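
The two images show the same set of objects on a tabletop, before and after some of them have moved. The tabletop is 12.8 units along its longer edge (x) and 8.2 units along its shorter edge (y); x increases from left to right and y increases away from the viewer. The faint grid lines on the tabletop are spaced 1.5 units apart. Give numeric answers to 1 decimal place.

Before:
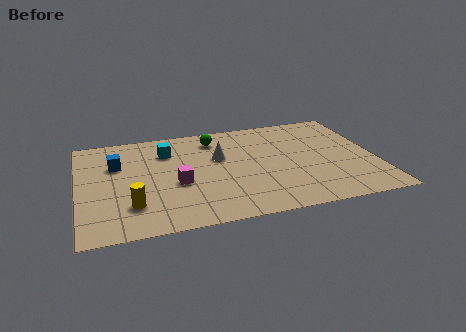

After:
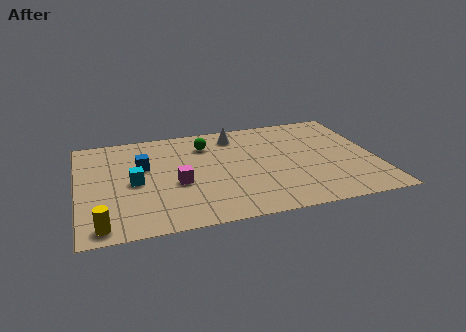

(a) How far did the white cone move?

1.9

The white cone moved from about (6.1, 5.1) to (6.9, 6.8), a distance of √(0.8² + 1.7²) ≈ 1.9.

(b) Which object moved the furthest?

the cyan cube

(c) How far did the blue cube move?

1.2

The blue cube was near (1.7, 5.5) before and (2.8, 5.1) after, so it travelled √(1.1² + 0.4²) ≈ 1.2 units.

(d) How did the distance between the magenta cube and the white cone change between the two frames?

+1.8

They were about 2.5 units apart before and 4.3 after — 1.8 units further apart.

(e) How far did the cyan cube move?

2.7

The cyan cube moved from about (3.9, 6.1) to (2.4, 3.9), a distance of √(1.5² + 2.2²) ≈ 2.7.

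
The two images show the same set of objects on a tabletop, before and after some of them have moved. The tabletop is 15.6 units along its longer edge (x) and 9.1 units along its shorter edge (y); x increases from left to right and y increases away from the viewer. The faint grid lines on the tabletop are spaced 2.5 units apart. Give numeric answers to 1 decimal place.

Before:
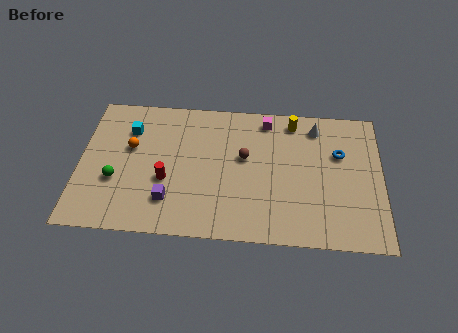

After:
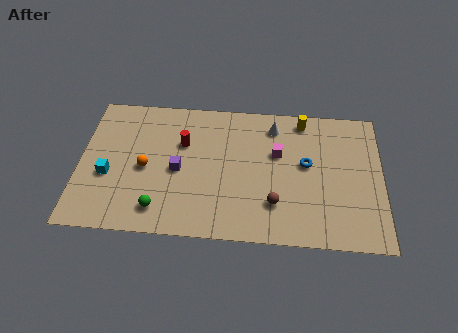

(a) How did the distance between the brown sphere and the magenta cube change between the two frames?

+0.5

They were about 2.8 units apart before and 3.3 after — 0.5 units further apart.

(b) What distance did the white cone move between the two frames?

2.2

From (12.2, 7.6) to (10.0, 7.5), the white cone covered √(2.2² + 0.1²) ≈ 2.2 units.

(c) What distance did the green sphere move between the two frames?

2.9

From (1.9, 3.3) to (4.2, 1.6), the green sphere covered √(2.3² + 1.7²) ≈ 2.9 units.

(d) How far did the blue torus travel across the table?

1.9

The blue torus was near (13.4, 5.9) before and (11.7, 5.1) after, so it travelled √(1.7² + 0.8²) ≈ 1.9 units.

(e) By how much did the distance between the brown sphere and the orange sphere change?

+1.0

The distance was about 5.9 in the first image and 6.9 in the second, so they moved 1.0 units further apart.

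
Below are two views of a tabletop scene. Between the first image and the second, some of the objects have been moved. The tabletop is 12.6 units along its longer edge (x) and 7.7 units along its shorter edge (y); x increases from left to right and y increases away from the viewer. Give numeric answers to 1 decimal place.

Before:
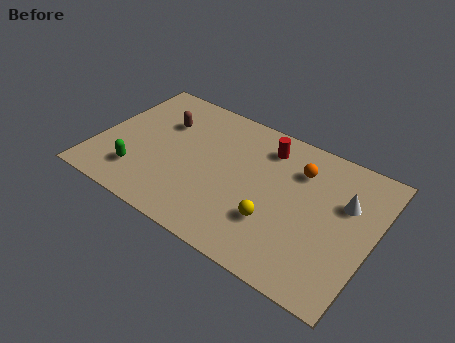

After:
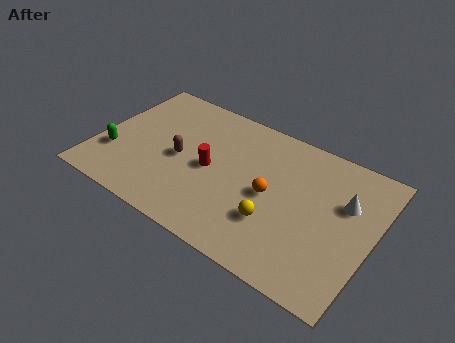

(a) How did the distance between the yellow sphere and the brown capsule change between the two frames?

-1.6

They were about 6.4 units apart before and 4.8 after — 1.6 units closer together.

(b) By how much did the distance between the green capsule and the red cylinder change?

-2.3

The distance was about 6.8 in the first image and 4.5 in the second, so they moved 2.3 units closer together.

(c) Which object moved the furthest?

the red cylinder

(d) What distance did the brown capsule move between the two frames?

2.0

The brown capsule moved from about (2.7, 5.3) to (3.8, 3.6), a distance of √(1.1² + 1.7²) ≈ 2.0.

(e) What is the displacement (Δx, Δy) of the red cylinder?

(-2.2, -2.5)

From the two frames, the red cylinder sits at roughly (7.4, 6.2) before and (5.2, 3.7) after.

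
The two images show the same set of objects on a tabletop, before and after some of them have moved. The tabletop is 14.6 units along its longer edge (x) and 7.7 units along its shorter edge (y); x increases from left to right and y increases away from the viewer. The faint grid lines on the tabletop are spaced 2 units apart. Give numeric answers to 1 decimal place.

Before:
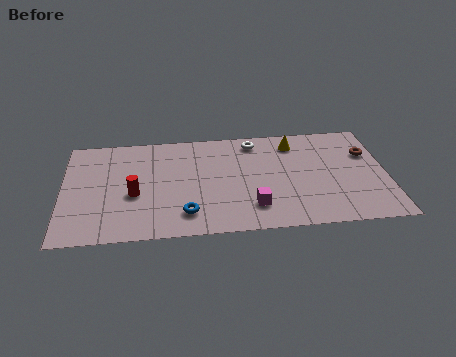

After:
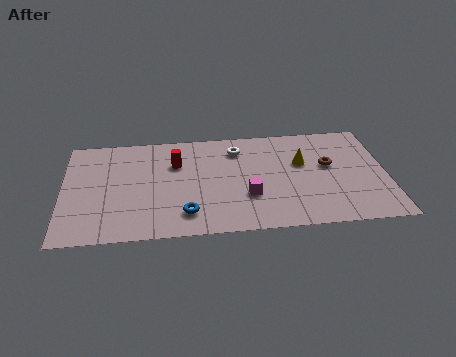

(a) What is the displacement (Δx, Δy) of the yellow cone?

(0.3, -1.5)

The yellow cone started near (10.5, 6.3) and ended near (10.8, 4.8).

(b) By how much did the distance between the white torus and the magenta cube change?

-1.3

The distance was about 4.8 in the first image and 3.5 in the second, so they moved 1.3 units closer together.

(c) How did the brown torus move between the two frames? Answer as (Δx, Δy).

(-1.8, -0.7)

The brown torus was at about (13.8, 5.2) and moved to about (12.0, 4.5).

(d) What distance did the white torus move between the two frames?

0.9

The white torus was near (8.7, 6.6) before and (7.9, 6.1) after, so it travelled √(0.8² + 0.5²) ≈ 0.9 units.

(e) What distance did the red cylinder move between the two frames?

2.8

The red cylinder was near (3.2, 3.2) before and (5.1, 5.3) after, so it travelled √(1.9² + 2.1²) ≈ 2.8 units.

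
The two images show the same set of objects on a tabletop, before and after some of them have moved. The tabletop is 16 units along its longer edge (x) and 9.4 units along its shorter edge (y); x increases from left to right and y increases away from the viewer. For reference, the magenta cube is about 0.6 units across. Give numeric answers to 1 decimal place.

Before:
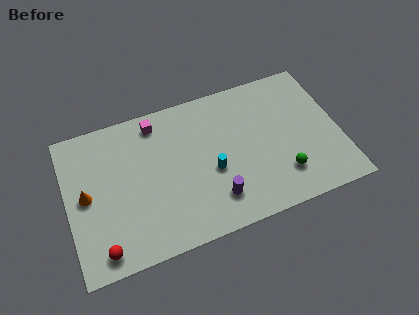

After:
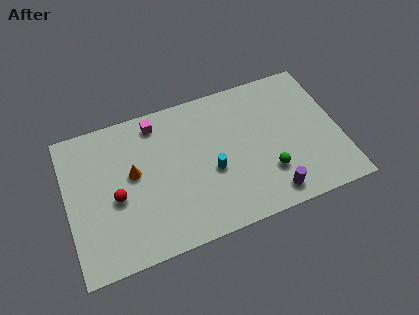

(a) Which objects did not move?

the magenta cube and the cyan cylinder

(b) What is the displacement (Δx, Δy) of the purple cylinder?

(3.2, -0.8)

From the two frames, the purple cylinder sits at roughly (8.4, 2.1) before and (11.6, 1.3) after.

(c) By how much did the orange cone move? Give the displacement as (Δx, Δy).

(2.8, 0.5)

The orange cone started near (1.1, 4.8) and ended near (3.9, 5.3).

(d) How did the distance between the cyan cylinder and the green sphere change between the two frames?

-0.9

They were about 4.3 units apart before and 3.4 after — 0.9 units closer together.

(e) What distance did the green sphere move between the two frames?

0.9

The green sphere was near (12.4, 2.3) before and (11.6, 2.7) after, so it travelled √(0.8² + 0.4²) ≈ 0.9 units.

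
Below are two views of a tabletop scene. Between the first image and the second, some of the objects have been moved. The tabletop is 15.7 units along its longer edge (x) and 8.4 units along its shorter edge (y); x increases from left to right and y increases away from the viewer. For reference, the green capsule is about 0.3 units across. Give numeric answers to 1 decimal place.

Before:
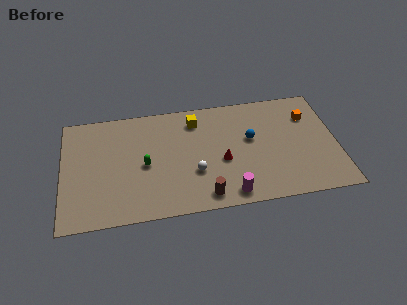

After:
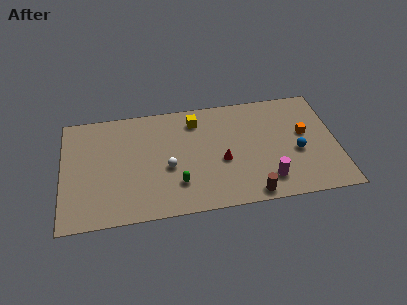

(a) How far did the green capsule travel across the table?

2.5

From (4.7, 3.9) to (6.5, 2.2), the green capsule covered √(1.8² + 1.7²) ≈ 2.5 units.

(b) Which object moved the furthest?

the blue sphere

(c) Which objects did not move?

the red cone and the yellow cube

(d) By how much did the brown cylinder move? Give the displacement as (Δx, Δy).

(2.6, -0.3)

The brown cylinder started near (8.0, 1.1) and ended near (10.6, 0.8).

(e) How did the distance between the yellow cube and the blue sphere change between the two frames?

+3.0

Before: roughly 3.6 units apart; after: 6.6. That's 3.0 units further apart.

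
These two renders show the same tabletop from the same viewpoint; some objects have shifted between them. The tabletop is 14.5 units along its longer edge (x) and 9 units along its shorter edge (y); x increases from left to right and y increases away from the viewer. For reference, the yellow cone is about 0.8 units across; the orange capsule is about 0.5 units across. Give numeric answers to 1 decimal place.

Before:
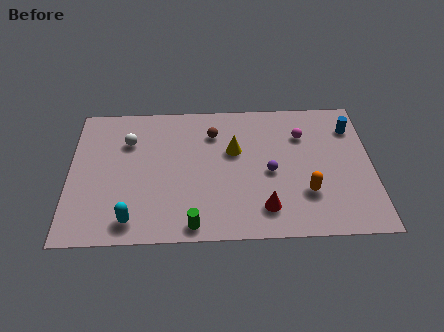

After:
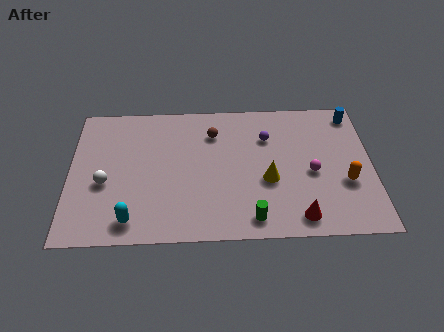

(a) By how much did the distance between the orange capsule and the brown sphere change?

+1.2

Before: roughly 6.0 units apart; after: 7.2. That's 1.2 units further apart.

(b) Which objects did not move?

the cyan capsule and the brown sphere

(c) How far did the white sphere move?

2.9

The white sphere moved from about (2.8, 6.4) to (1.7, 3.7), a distance of √(1.1² + 2.7²) ≈ 2.9.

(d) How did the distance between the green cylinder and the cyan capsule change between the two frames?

+2.8

The distance was about 2.9 in the first image and 5.7 in the second, so they moved 2.8 units further apart.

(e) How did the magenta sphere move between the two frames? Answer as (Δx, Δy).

(0.4, -2.5)

From the two frames, the magenta sphere sits at roughly (11.2, 6.5) before and (11.6, 4.0) after.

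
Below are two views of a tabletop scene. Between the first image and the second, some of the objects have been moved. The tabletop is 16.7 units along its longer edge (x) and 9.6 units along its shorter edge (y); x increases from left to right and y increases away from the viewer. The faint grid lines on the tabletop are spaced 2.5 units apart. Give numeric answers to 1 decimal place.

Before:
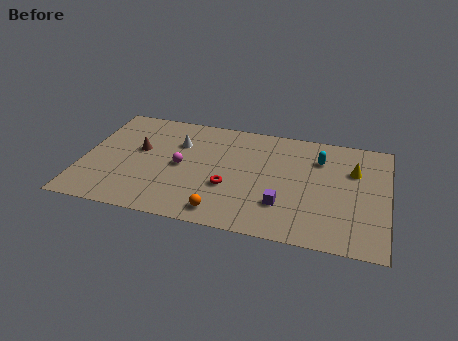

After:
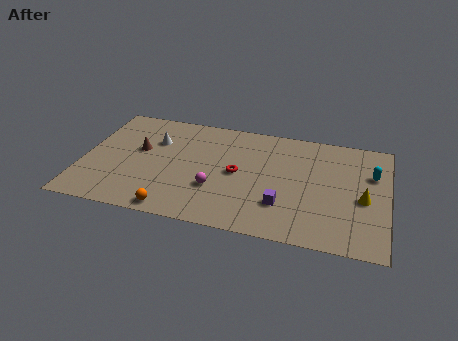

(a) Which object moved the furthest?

the cyan capsule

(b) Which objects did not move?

the brown cone and the purple cube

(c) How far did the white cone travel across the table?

1.3

From (5.1, 6.7) to (3.8, 6.6), the white cone covered √(1.3² + 0.1²) ≈ 1.3 units.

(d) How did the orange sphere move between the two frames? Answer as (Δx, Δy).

(-2.6, -0.4)

From the two frames, the orange sphere sits at roughly (7.9, 1.3) before and (5.3, 0.9) after.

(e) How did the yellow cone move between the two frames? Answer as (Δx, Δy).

(0.6, -2.3)

The yellow cone was at about (14.8, 6.5) and moved to about (15.4, 4.2).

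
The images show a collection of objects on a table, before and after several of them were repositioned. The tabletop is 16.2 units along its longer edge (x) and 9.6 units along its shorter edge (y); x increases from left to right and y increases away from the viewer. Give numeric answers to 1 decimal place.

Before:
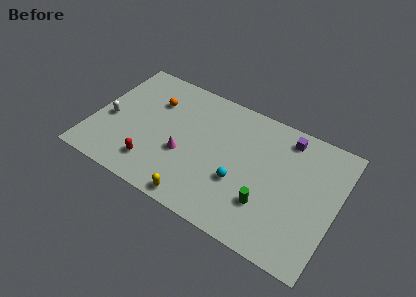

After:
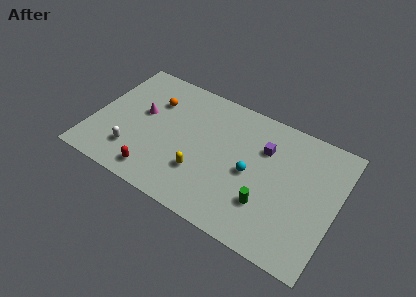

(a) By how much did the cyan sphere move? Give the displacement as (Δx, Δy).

(0.6, 1.0)

The cyan sphere started near (10.0, 3.5) and ended near (10.6, 4.5).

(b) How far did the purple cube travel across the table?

2.0

The purple cube moved from about (12.5, 8.2) to (11.2, 6.7), a distance of √(1.3² + 1.5²) ≈ 2.0.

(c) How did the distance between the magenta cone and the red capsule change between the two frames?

+1.9

Before: roughly 2.5 units apart; after: 4.4. That's 1.9 units further apart.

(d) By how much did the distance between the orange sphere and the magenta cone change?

-2.6

The distance was about 4.0 in the first image and 1.4 in the second, so they moved 2.6 units closer together.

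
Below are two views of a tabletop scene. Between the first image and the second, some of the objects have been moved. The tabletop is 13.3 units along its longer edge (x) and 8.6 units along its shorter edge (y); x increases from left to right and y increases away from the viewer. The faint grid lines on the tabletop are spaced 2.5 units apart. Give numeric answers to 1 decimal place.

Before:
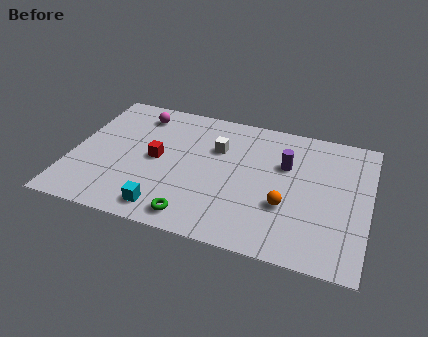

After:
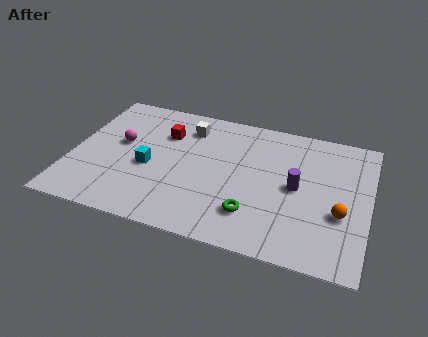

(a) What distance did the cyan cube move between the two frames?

2.7

The cyan cube moved from about (4.5, 1.2) to (3.5, 3.7), a distance of √(1.0² + 2.5²) ≈ 2.7.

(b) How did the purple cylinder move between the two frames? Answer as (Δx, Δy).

(0.6, -1.3)

The purple cylinder was at about (9.5, 5.6) and moved to about (10.1, 4.3).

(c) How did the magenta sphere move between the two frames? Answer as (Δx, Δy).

(-0.6, -2.2)

The magenta sphere started near (2.7, 7.1) and ended near (2.1, 4.9).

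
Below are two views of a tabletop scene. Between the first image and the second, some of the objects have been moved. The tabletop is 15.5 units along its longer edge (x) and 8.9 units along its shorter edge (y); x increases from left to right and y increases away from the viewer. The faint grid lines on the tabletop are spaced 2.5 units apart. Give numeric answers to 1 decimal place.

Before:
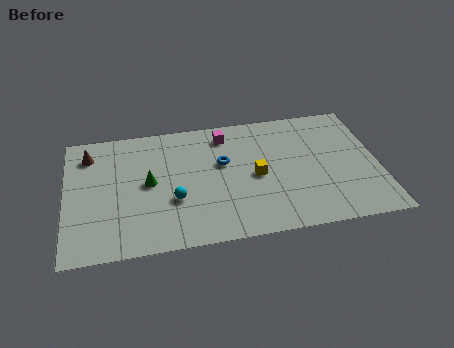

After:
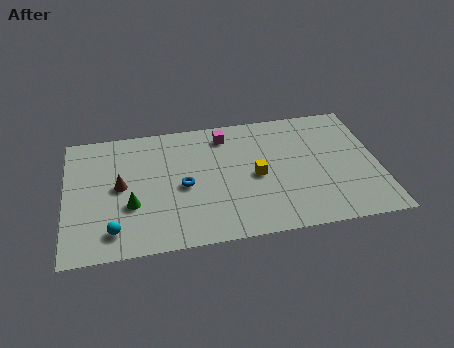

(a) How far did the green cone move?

1.7

The green cone was near (4.1, 4.6) before and (3.2, 3.2) after, so it travelled √(0.9² + 1.4²) ≈ 1.7 units.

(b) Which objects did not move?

the magenta cube and the yellow cube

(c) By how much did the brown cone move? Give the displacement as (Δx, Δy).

(1.5, -2.5)

From the two frames, the brown cone sits at roughly (1.2, 7.1) before and (2.7, 4.6) after.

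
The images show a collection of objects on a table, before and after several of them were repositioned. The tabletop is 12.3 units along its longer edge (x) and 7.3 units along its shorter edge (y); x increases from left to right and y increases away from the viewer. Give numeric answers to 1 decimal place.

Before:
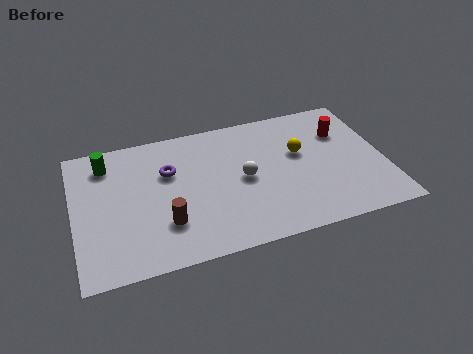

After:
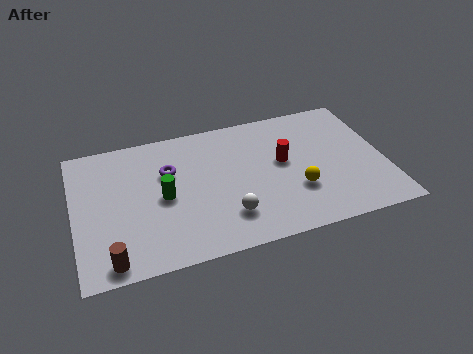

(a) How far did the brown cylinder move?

2.6

The brown cylinder was near (3.5, 2.1) before and (1.3, 0.8) after, so it travelled √(2.2² + 1.3²) ≈ 2.6 units.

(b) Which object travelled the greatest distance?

the green cylinder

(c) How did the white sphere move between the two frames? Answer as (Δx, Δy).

(-0.8, -1.8)

The white sphere was at about (6.7, 3.6) and moved to about (5.9, 1.8).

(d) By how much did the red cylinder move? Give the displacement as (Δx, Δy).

(-2.5, -1.0)

From the two frames, the red cylinder sits at roughly (10.8, 5.1) before and (8.3, 4.1) after.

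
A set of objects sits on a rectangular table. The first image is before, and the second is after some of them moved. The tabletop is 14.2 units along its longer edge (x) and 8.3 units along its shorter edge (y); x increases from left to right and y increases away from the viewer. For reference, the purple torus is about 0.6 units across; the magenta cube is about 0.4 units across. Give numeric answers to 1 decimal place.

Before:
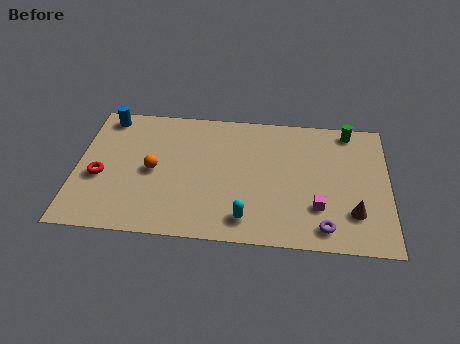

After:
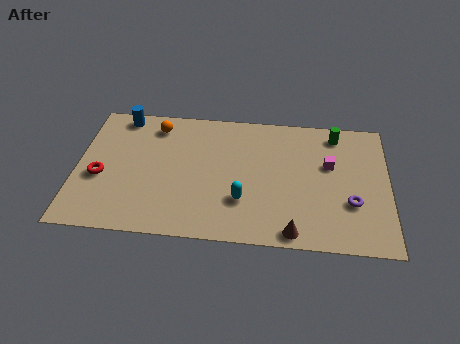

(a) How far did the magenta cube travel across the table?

2.7

From (11.0, 2.4) to (11.5, 5.1), the magenta cube covered √(0.5² + 2.7²) ≈ 2.7 units.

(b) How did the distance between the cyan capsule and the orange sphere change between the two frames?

+1.0

The distance was about 5.0 in the first image and 6.0 in the second, so they moved 1.0 units further apart.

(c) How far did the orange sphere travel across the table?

2.9

The orange sphere was near (3.5, 4.0) before and (3.5, 6.9) after, so it travelled √(0.0² + 2.9²) ≈ 2.9 units.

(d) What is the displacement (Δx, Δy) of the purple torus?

(1.2, 1.6)

From the two frames, the purple torus sits at roughly (11.3, 1.2) before and (12.5, 2.8) after.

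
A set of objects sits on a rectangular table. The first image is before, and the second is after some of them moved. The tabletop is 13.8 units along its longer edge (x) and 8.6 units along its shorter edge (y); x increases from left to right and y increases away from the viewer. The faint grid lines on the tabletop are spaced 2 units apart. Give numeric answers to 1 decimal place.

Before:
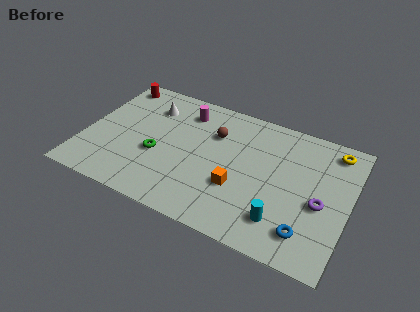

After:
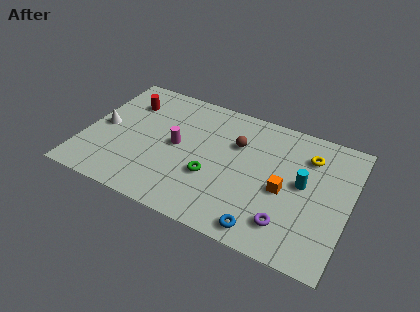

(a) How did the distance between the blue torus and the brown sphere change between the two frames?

-1.6

The distance was about 6.8 in the first image and 5.2 in the second, so they moved 1.6 units closer together.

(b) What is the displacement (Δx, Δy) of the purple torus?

(-1.5, -1.9)

From the two frames, the purple torus sits at roughly (12.4, 3.7) before and (10.9, 1.8) after.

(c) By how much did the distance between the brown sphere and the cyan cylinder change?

-1.9

Before: roughly 5.7 units apart; after: 3.8. That's 1.9 units closer together.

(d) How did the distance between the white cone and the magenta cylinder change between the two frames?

+2.1

They were about 1.8 units apart before and 3.9 after — 2.1 units further apart.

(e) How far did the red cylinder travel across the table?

1.4

The red cylinder moved from about (1.0, 7.5) to (1.9, 6.4), a distance of √(0.9² + 1.1²) ≈ 1.4.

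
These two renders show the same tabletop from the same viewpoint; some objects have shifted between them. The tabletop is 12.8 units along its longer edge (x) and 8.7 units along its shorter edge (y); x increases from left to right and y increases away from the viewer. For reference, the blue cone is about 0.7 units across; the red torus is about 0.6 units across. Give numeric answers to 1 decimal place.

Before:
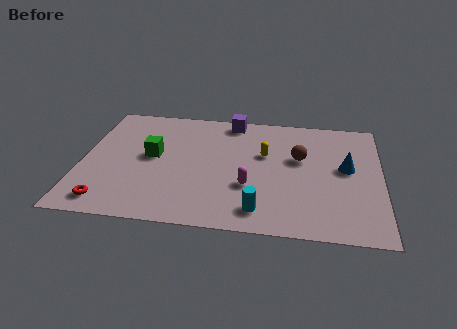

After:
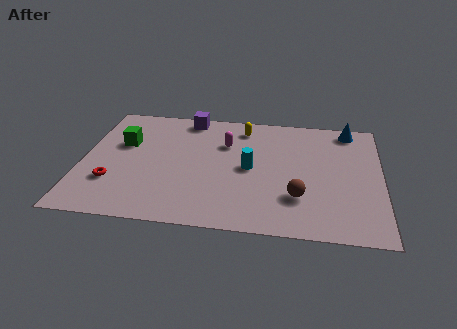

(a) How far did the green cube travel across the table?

1.5

The green cube was near (3.0, 4.7) before and (1.7, 5.5) after, so it travelled √(1.3² + 0.8²) ≈ 1.5 units.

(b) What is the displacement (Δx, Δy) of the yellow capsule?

(-1.0, 1.9)

From the two frames, the yellow capsule sits at roughly (7.8, 5.4) before and (6.8, 7.3) after.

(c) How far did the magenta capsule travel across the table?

3.2

The magenta capsule was near (7.2, 3.0) before and (6.1, 6.0) after, so it travelled √(1.1² + 3.0²) ≈ 3.2 units.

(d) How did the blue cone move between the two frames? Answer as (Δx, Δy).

(0.1, 2.9)

From the two frames, the blue cone sits at roughly (11.3, 4.8) before and (11.4, 7.7) after.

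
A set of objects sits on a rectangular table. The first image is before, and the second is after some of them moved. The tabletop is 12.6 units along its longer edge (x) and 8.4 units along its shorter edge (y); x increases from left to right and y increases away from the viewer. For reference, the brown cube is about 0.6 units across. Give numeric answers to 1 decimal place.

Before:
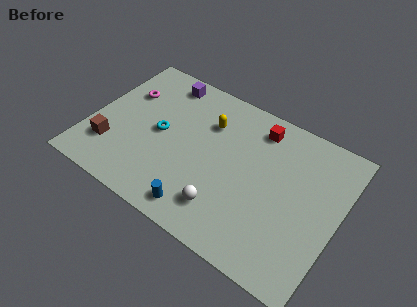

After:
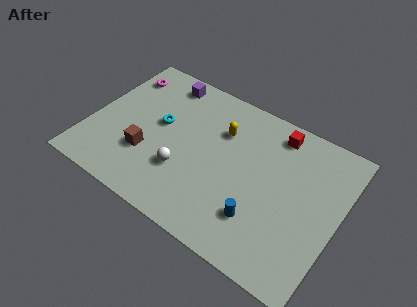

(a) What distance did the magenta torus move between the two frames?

1.1

The magenta torus was near (1.4, 5.7) before and (1.0, 6.7) after, so it travelled √(0.4² + 1.0²) ≈ 1.1 units.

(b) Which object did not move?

the purple cube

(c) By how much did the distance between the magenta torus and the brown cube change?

+1.0

They were about 3.5 units apart before and 4.5 after — 1.0 units further apart.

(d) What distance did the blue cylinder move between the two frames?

3.0

The blue cylinder was near (6.2, 1.1) before and (9.0, 2.2) after, so it travelled √(2.8² + 1.1²) ≈ 3.0 units.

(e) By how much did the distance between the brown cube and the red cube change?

-0.9

The distance was about 8.3 in the first image and 7.4 in the second, so they moved 0.9 units closer together.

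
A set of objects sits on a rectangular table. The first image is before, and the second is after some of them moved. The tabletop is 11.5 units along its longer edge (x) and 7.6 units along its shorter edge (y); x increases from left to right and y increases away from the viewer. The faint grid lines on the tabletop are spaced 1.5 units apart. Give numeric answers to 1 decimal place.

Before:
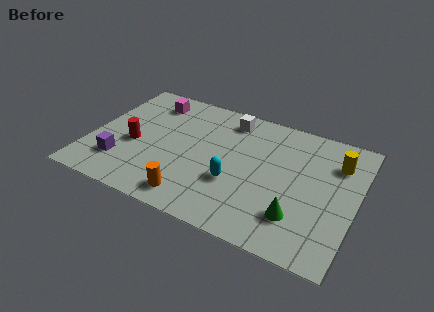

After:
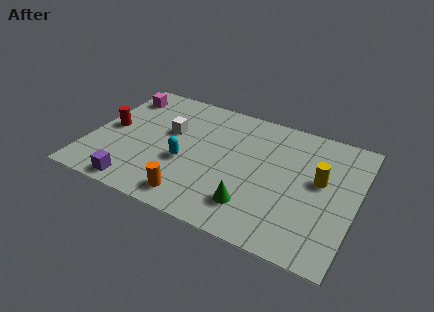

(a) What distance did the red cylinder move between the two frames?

1.3

The red cylinder was near (1.9, 3.2) before and (0.8, 3.8) after, so it travelled √(1.1² + 0.6²) ≈ 1.3 units.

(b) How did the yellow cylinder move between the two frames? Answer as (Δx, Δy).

(-0.6, -1.3)

From the two frames, the yellow cylinder sits at roughly (10.5, 5.6) before and (9.9, 4.3) after.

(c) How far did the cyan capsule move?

2.2

From (6.4, 2.7) to (4.2, 3.0), the cyan capsule covered √(2.2² + 0.3²) ≈ 2.2 units.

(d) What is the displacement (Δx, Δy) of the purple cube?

(0.9, -1.1)

The purple cube was at about (1.5, 1.9) and moved to about (2.4, 0.8).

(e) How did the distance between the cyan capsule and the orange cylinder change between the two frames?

-0.3

Before: roughly 2.3 units apart; after: 2.0. That's 0.3 units closer together.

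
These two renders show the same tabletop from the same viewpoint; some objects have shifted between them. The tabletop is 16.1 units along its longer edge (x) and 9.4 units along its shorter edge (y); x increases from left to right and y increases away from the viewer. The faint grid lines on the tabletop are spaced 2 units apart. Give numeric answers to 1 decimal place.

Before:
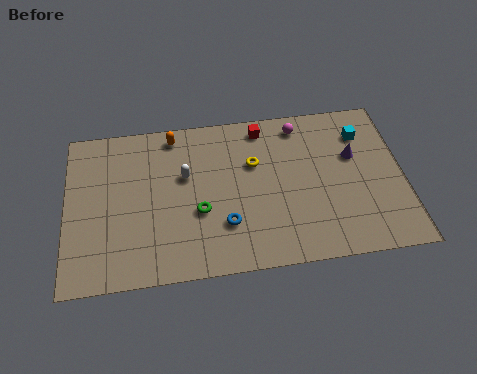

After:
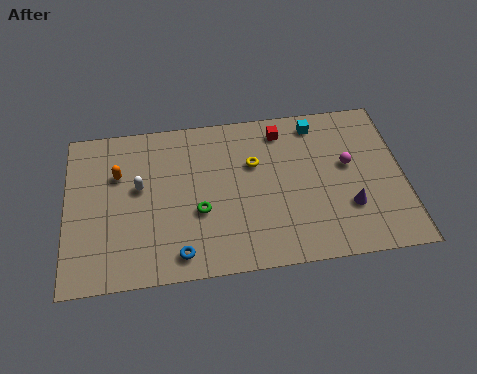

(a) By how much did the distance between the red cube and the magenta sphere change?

+2.2

They were about 1.8 units apart before and 4.0 after — 2.2 units further apart.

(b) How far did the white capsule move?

2.2

From (5.7, 5.8) to (3.5, 5.4), the white capsule covered √(2.2² + 0.4²) ≈ 2.2 units.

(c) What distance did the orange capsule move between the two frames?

3.4

The orange capsule was near (5.2, 8.3) before and (2.5, 6.3) after, so it travelled √(2.7² + 2.0²) ≈ 3.4 units.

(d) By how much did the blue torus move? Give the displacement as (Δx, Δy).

(-2.2, -1.4)

The blue torus started near (7.5, 2.7) and ended near (5.3, 1.3).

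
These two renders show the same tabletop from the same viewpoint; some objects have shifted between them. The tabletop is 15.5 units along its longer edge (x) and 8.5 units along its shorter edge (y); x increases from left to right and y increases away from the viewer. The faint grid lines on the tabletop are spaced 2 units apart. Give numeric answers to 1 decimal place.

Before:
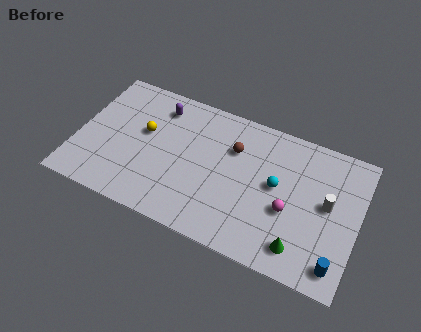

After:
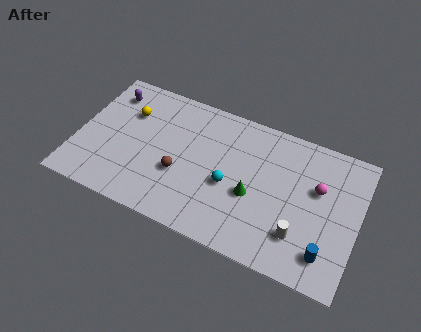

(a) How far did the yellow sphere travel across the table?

1.3

The yellow sphere moved from about (3.6, 5.0) to (2.6, 5.9), a distance of √(1.0² + 0.9²) ≈ 1.3.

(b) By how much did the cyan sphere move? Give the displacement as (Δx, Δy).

(-2.5, -1.0)

The cyan sphere was at about (11.0, 4.6) and moved to about (8.5, 3.6).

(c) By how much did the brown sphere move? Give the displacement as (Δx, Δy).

(-2.7, -2.7)

From the two frames, the brown sphere sits at roughly (8.5, 5.9) before and (5.8, 3.2) after.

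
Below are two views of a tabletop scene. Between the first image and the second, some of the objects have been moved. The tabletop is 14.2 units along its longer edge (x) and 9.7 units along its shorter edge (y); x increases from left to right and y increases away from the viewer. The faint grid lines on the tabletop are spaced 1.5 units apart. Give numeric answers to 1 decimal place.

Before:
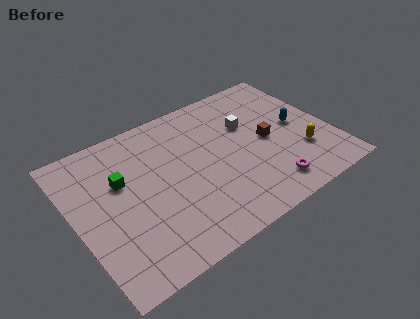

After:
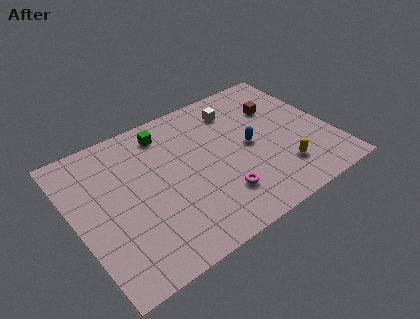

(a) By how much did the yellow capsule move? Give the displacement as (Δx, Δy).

(-1.3, -0.6)

The yellow capsule started near (12.3, 2.9) and ended near (11.0, 2.3).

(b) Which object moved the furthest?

the green cube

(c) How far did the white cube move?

1.5

From (9.9, 6.3) to (9.5, 7.7), the white cube covered √(0.4² + 1.4²) ≈ 1.5 units.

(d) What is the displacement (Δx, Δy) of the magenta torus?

(-2.6, 0.8)

The magenta torus started near (10.1, 1.6) and ended near (7.5, 2.4).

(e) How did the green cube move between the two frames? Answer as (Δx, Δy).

(2.8, 2.0)

The green cube started near (2.7, 6.1) and ended near (5.5, 8.1).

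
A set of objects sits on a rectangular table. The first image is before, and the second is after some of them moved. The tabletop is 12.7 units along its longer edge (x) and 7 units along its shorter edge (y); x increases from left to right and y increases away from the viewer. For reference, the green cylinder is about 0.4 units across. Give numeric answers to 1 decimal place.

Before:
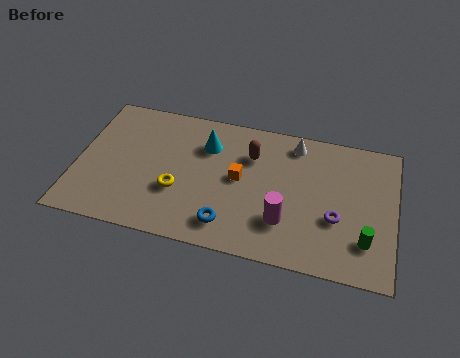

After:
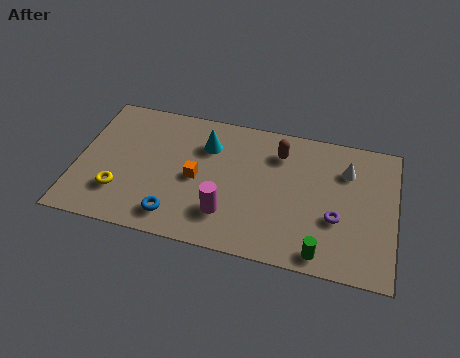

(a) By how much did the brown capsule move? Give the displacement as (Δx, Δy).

(1.1, 0.4)

The brown capsule started near (6.9, 5.0) and ended near (8.0, 5.4).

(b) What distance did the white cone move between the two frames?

2.3

From (8.6, 6.0) to (10.7, 5.1), the white cone covered √(2.1² + 0.9²) ≈ 2.3 units.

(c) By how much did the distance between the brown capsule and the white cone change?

+0.7

The distance was about 2.0 in the first image and 2.7 in the second, so they moved 0.7 units further apart.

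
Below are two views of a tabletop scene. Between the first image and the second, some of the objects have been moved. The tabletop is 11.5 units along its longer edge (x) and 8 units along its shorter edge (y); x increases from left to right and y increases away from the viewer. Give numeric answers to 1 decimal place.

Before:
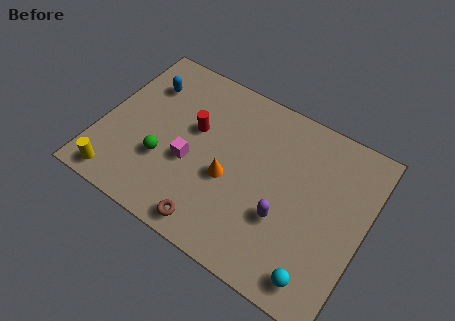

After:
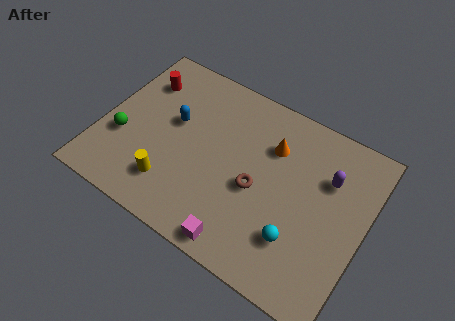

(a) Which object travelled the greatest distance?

the magenta cube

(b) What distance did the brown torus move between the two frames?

3.0

The brown torus moved from about (5.4, 0.9) to (6.9, 3.5), a distance of √(1.5² + 2.6²) ≈ 3.0.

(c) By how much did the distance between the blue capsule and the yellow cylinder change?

-2.1

Before: roughly 5.0 units apart; after: 2.9. That's 2.1 units closer together.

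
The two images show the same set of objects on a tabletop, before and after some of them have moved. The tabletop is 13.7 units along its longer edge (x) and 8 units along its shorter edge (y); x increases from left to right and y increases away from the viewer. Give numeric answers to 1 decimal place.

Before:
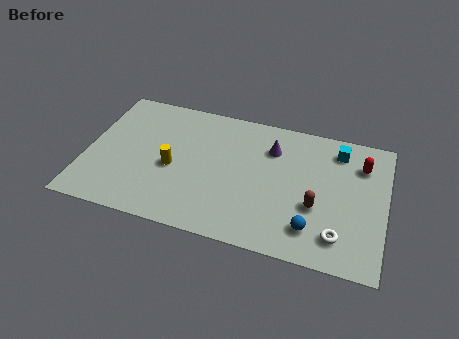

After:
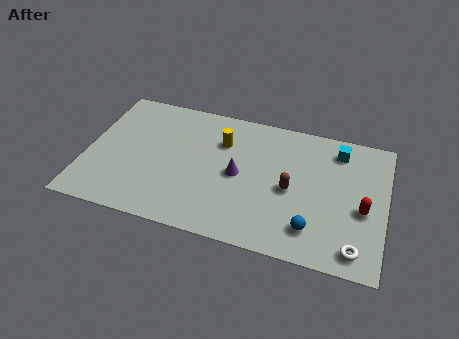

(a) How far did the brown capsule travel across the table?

1.4

The brown capsule moved from about (10.6, 3.0) to (9.4, 3.7), a distance of √(1.2² + 0.7²) ≈ 1.4.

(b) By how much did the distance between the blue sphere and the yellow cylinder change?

-0.8

Before: roughly 6.7 units apart; after: 5.9. That's 0.8 units closer together.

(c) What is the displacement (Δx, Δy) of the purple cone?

(-1.4, -2.0)

The purple cone started near (8.4, 5.9) and ended near (7.0, 3.9).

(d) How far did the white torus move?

0.9

From (11.7, 1.6) to (12.5, 1.1), the white torus covered √(0.8² + 0.5²) ≈ 0.9 units.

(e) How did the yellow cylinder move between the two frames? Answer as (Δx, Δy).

(2.1, 2.2)

The yellow cylinder was at about (4.0, 3.5) and moved to about (6.1, 5.7).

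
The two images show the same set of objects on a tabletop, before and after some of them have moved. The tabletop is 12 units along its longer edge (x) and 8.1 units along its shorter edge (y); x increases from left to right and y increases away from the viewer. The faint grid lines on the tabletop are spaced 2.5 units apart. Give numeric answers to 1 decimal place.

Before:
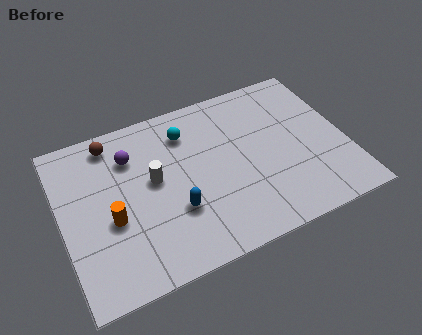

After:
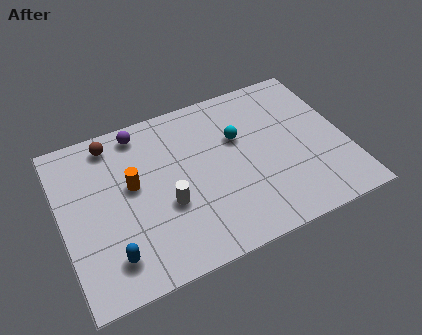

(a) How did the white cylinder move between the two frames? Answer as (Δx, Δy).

(0.4, -1.4)

The white cylinder was at about (3.9, 4.5) and moved to about (4.3, 3.1).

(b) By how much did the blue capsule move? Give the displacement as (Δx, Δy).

(-2.8, -1.1)

From the two frames, the blue capsule sits at roughly (4.6, 2.7) before and (1.8, 1.6) after.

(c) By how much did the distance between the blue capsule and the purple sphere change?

+2.2

The distance was about 3.6 in the first image and 5.8 in the second, so they moved 2.2 units further apart.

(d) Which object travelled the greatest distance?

the blue capsule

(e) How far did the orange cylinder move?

1.6

From (2.0, 3.3) to (3.0, 4.6), the orange cylinder covered √(1.0² + 1.3²) ≈ 1.6 units.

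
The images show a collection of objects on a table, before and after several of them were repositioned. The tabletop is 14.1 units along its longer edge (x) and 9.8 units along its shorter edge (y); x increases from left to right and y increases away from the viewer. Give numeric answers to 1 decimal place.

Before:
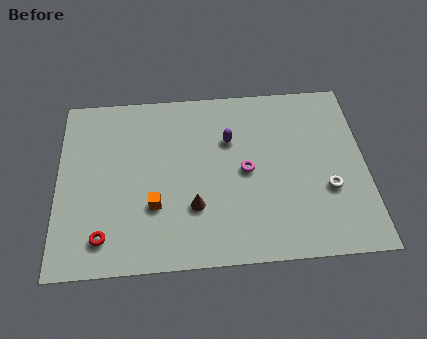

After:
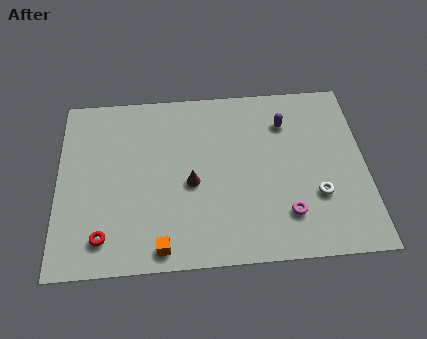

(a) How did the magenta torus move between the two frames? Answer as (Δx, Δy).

(1.8, -2.5)

The magenta torus was at about (8.6, 4.8) and moved to about (10.4, 2.3).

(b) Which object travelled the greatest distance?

the magenta torus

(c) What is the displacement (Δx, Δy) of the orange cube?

(0.3, -2.2)

The orange cube was at about (4.4, 3.2) and moved to about (4.7, 1.0).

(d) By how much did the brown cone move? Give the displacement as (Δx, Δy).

(-0.1, 1.3)

From the two frames, the brown cone sits at roughly (6.2, 3.0) before and (6.1, 4.3) after.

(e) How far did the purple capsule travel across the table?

2.7

The purple capsule moved from about (7.9, 6.6) to (10.5, 7.4), a distance of √(2.6² + 0.8²) ≈ 2.7.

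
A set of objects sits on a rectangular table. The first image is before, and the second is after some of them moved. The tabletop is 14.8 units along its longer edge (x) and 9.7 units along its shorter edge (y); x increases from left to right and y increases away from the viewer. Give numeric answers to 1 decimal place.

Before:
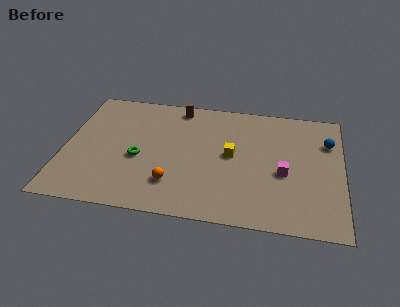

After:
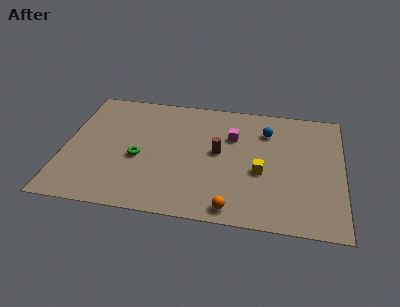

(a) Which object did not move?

the green torus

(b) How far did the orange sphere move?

3.5

The orange sphere was near (5.9, 2.4) before and (9.1, 1.0) after, so it travelled √(3.2² + 1.4²) ≈ 3.5 units.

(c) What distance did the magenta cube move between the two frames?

3.8

From (11.7, 4.1) to (8.9, 6.6), the magenta cube covered √(2.8² + 2.5²) ≈ 3.8 units.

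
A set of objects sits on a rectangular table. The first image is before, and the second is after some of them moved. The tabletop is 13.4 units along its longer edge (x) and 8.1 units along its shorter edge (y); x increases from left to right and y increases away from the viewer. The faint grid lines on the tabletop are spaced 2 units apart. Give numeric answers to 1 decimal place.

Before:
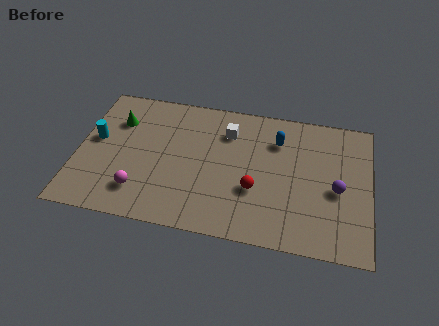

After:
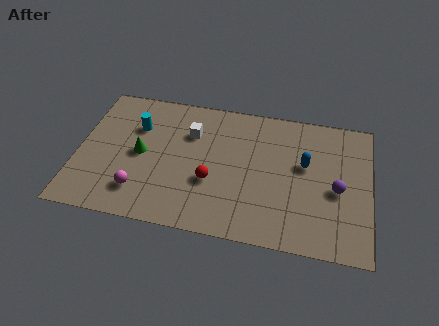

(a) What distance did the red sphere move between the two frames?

2.0

The red sphere was near (8.2, 2.9) before and (6.2, 3.0) after, so it travelled √(2.0² + 0.1²) ≈ 2.0 units.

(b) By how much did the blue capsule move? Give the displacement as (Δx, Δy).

(1.3, -1.2)

The blue capsule started near (9.1, 6.0) and ended near (10.4, 4.8).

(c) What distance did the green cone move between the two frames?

2.2

The green cone was near (1.7, 5.8) before and (2.9, 4.0) after, so it travelled √(1.2² + 1.8²) ≈ 2.2 units.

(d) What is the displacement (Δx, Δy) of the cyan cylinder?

(1.8, 1.1)

From the two frames, the cyan cylinder sits at roughly (0.8, 4.5) before and (2.6, 5.6) after.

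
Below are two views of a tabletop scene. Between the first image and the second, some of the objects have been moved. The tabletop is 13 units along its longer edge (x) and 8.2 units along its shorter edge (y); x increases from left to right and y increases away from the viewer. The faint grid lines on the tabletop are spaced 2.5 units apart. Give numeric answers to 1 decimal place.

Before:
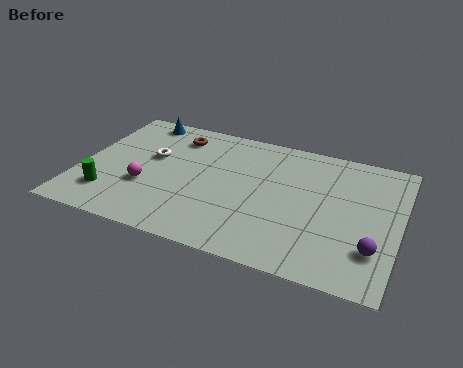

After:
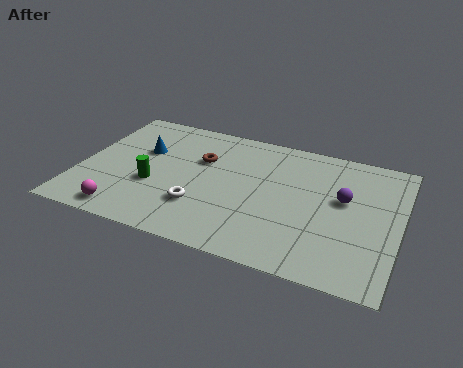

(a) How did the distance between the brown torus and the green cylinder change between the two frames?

-2.3

Before: roughly 5.2 units apart; after: 2.9. That's 2.3 units closer together.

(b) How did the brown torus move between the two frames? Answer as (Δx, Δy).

(1.2, -1.2)

The brown torus was at about (3.6, 6.6) and moved to about (4.8, 5.4).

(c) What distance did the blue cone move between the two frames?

2.1

The blue cone was near (2.0, 7.3) before and (2.4, 5.2) after, so it travelled √(0.4² + 2.1²) ≈ 2.1 units.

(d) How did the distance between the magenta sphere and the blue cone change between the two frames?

-0.3

They were about 4.5 units apart before and 4.2 after — 0.3 units closer together.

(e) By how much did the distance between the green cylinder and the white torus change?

-1.2

The distance was about 3.3 in the first image and 2.1 in the second, so they moved 1.2 units closer together.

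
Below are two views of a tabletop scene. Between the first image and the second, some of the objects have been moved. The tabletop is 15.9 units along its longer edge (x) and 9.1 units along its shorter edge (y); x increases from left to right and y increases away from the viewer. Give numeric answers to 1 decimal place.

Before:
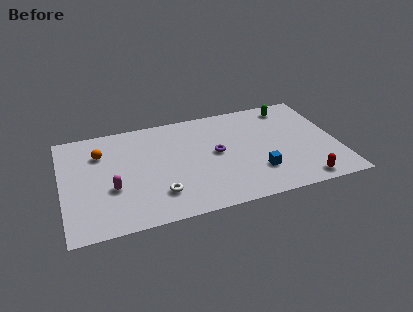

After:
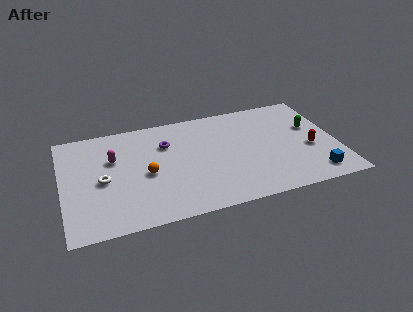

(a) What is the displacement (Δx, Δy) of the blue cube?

(3.2, -1.1)

From the two frames, the blue cube sits at roughly (11.1, 2.5) before and (14.3, 1.4) after.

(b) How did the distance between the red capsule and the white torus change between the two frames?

+3.7

The distance was about 8.3 in the first image and 12.0 in the second, so they moved 3.7 units further apart.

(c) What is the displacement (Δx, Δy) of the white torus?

(-3.1, 2.0)

The white torus was at about (5.4, 2.2) and moved to about (2.3, 4.2).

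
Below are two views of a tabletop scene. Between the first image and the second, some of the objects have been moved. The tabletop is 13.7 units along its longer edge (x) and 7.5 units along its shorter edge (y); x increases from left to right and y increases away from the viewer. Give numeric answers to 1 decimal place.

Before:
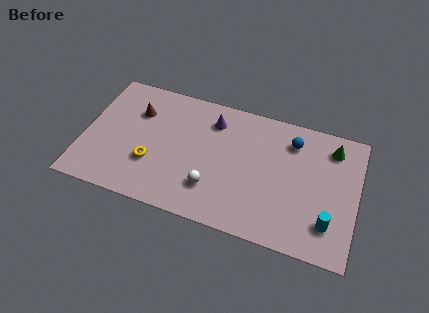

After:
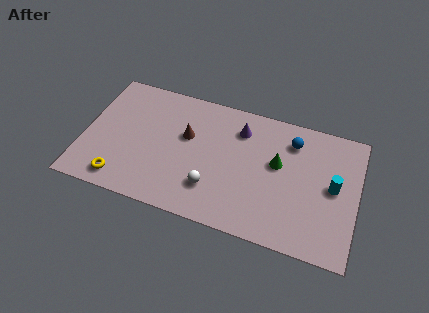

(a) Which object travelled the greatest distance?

the green cone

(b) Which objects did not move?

the blue sphere and the white sphere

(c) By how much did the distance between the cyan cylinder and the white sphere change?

+0.4

Before: roughly 5.8 units apart; after: 6.2. That's 0.4 units further apart.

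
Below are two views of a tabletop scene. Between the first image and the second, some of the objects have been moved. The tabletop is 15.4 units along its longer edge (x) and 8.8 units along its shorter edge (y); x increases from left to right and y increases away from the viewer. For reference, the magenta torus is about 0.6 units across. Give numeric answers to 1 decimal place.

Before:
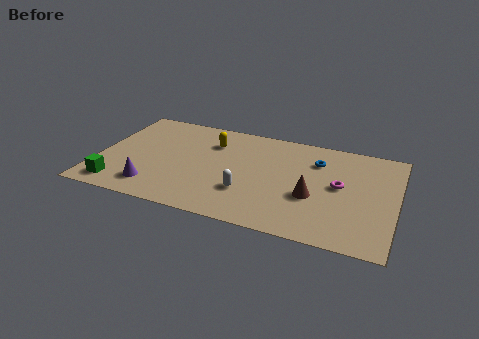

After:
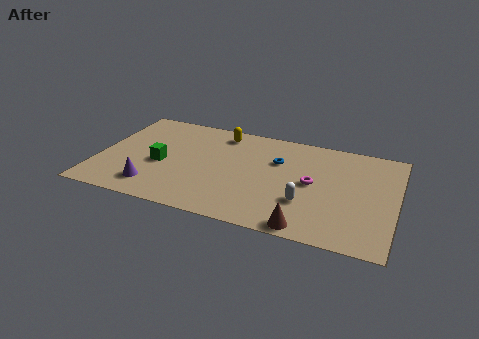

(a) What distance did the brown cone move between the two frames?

2.6

The brown cone was near (11.2, 3.4) before and (11.1, 0.8) after, so it travelled √(0.1² + 2.6²) ≈ 2.6 units.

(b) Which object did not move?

the purple cone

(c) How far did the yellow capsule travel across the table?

1.1

From (5.7, 6.5) to (6.1, 7.5), the yellow capsule covered √(0.4² + 1.0²) ≈ 1.1 units.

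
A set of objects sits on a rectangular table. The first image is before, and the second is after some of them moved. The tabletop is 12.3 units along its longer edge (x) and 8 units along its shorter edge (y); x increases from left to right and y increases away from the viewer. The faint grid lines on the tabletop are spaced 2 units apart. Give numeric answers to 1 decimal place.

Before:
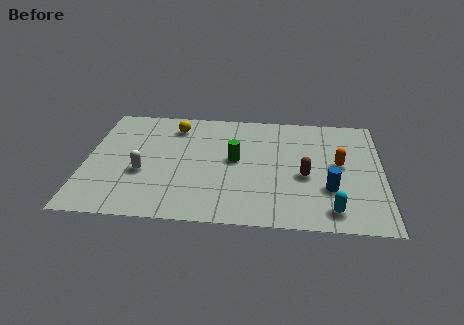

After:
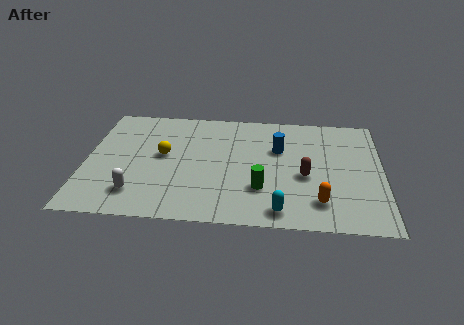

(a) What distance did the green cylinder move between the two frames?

2.2

The green cylinder was near (6.2, 4.3) before and (7.3, 2.4) after, so it travelled √(1.1² + 1.9²) ≈ 2.2 units.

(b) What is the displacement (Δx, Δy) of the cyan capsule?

(-2.1, -0.2)

From the two frames, the cyan capsule sits at roughly (10.2, 1.2) before and (8.1, 1.0) after.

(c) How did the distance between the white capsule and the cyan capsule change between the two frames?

-2.1

They were about 8.0 units apart before and 5.9 after — 2.1 units closer together.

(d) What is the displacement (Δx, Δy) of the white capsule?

(-0.2, -1.4)

From the two frames, the white capsule sits at roughly (2.4, 3.1) before and (2.2, 1.7) after.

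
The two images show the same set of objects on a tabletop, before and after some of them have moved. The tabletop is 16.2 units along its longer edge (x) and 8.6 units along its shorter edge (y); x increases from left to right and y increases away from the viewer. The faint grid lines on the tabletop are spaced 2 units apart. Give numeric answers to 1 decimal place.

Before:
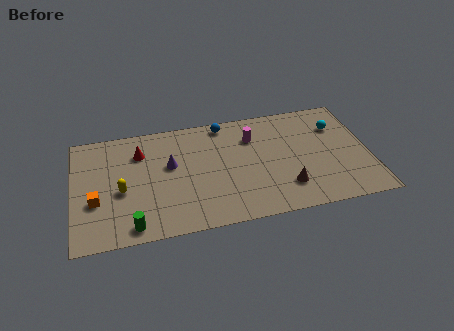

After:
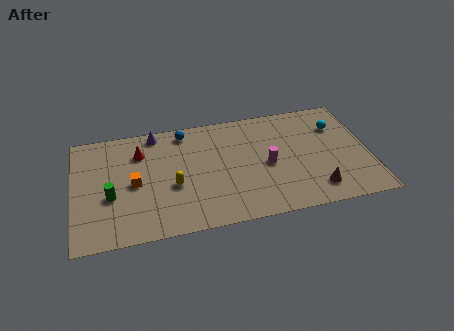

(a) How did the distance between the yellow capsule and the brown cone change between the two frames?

-1.1

They were about 9.0 units apart before and 7.9 after — 1.1 units closer together.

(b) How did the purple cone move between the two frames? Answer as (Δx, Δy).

(-0.7, 2.6)

The purple cone was at about (5.3, 5.1) and moved to about (4.6, 7.7).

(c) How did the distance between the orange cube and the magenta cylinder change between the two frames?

-1.9

They were about 9.2 units apart before and 7.3 after — 1.9 units closer together.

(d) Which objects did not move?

the cyan sphere and the red cone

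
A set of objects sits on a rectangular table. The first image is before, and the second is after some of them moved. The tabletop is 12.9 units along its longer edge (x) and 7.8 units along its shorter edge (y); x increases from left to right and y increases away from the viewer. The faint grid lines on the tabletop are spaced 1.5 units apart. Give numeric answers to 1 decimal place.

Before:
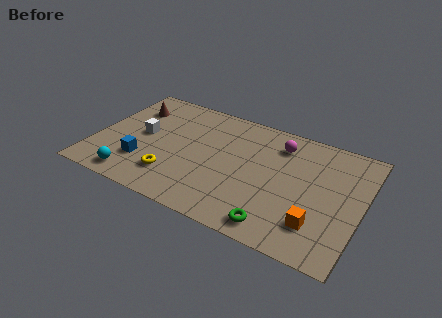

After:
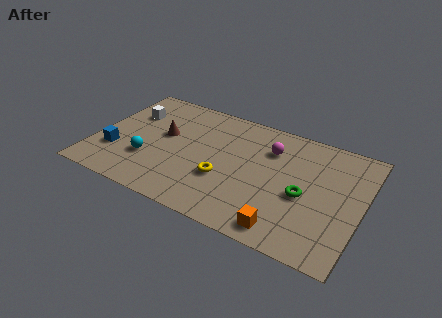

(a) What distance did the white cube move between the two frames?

1.5

The white cube was near (2.2, 4.1) before and (1.4, 5.4) after, so it travelled √(0.8² + 1.3²) ≈ 1.5 units.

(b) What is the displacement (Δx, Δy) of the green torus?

(1.0, 2.4)

The green torus was at about (9.2, 1.0) and moved to about (10.2, 3.4).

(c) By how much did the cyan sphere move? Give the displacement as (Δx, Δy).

(0.5, 1.5)

From the two frames, the cyan sphere sits at roughly (2.2, 1.0) before and (2.7, 2.5) after.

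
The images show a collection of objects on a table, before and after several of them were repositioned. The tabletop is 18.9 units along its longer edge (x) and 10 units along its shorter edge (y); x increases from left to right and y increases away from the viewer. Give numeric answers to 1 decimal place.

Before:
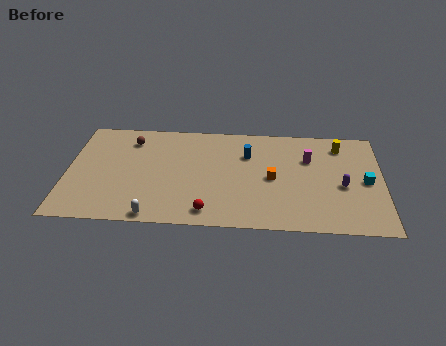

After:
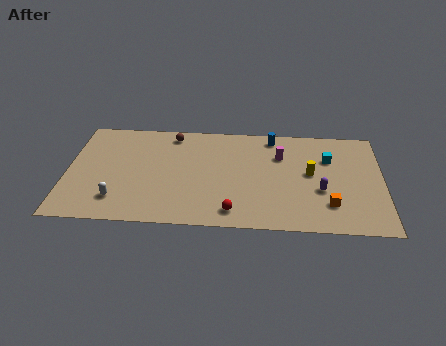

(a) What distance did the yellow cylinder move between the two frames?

3.3

The yellow cylinder moved from about (16.4, 8.2) to (14.6, 5.4), a distance of √(1.8² + 2.8²) ≈ 3.3.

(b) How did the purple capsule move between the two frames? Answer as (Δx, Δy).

(-1.3, -0.5)

The purple capsule was at about (16.5, 4.3) and moved to about (15.2, 3.8).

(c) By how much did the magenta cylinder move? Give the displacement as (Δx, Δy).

(-1.7, 0.2)

The magenta cylinder was at about (14.5, 6.8) and moved to about (12.8, 7.0).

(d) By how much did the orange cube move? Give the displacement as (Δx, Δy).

(3.4, -2.3)

The orange cube was at about (12.3, 4.8) and moved to about (15.7, 2.5).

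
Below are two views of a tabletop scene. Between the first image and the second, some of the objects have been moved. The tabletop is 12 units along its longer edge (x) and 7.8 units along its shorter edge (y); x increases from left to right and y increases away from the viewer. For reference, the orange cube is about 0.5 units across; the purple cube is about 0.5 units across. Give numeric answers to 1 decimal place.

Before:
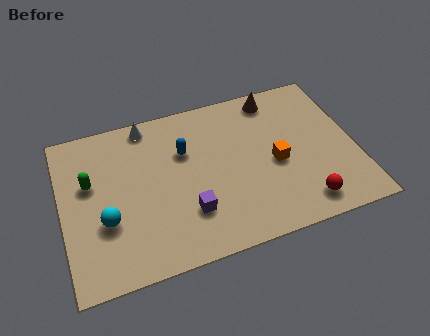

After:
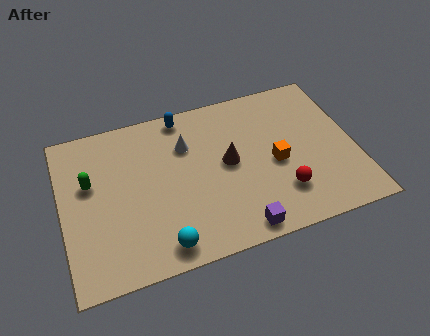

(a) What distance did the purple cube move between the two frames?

2.4

From (5.0, 2.2) to (6.9, 0.8), the purple cube covered √(1.9² + 1.4²) ≈ 2.4 units.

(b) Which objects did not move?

the green capsule and the orange cube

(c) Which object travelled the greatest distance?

the brown cone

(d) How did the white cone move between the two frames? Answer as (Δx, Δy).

(1.5, -1.5)

From the two frames, the white cone sits at roughly (3.7, 7.0) before and (5.2, 5.5) after.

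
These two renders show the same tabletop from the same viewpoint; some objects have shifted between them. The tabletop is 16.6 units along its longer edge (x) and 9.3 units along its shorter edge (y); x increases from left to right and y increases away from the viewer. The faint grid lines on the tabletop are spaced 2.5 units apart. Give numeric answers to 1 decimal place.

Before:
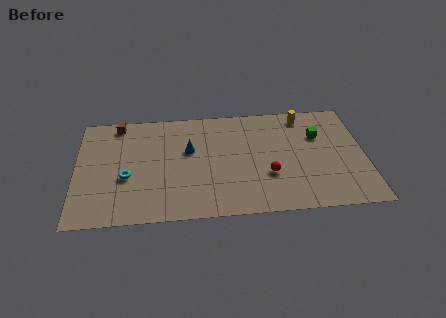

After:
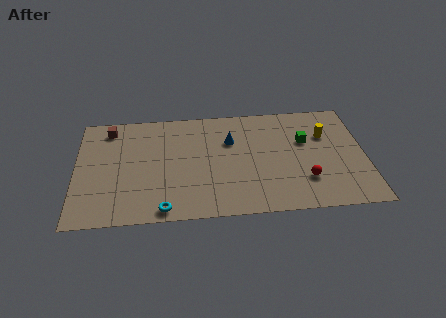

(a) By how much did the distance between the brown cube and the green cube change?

-0.3

Before: roughly 11.8 units apart; after: 11.5. That's 0.3 units closer together.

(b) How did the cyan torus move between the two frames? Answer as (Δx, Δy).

(2.1, -2.8)

The cyan torus started near (2.9, 3.7) and ended near (5.0, 0.9).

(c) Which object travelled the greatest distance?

the cyan torus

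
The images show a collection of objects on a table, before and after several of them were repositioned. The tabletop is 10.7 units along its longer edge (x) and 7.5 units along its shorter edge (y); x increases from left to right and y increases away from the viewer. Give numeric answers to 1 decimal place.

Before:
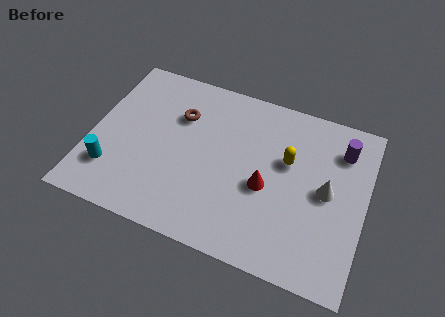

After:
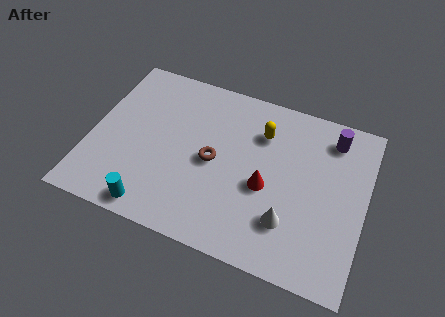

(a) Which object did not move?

the red cone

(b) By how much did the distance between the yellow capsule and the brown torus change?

-1.8

Before: roughly 4.3 units apart; after: 2.5. That's 1.8 units closer together.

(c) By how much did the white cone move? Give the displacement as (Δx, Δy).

(-1.3, -1.8)

From the two frames, the white cone sits at roughly (9.2, 3.8) before and (7.9, 2.0) after.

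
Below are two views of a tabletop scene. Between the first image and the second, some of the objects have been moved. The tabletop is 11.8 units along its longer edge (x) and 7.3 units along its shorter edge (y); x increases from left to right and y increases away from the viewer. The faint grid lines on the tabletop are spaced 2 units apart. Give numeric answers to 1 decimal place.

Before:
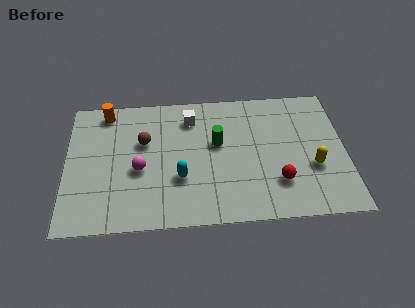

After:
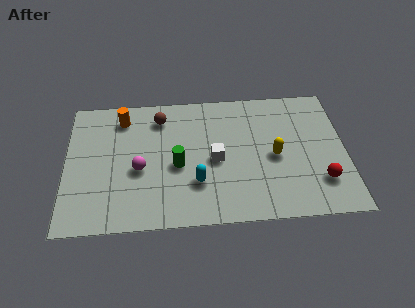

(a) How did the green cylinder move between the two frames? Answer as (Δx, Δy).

(-1.7, -1.1)

From the two frames, the green cylinder sits at roughly (6.4, 4.3) before and (4.7, 3.2) after.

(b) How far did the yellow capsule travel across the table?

1.7

The yellow capsule moved from about (10.4, 2.7) to (8.8, 3.4), a distance of √(1.6² + 0.7²) ≈ 1.7.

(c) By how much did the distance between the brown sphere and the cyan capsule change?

+1.4

They were about 2.6 units apart before and 4.0 after — 1.4 units further apart.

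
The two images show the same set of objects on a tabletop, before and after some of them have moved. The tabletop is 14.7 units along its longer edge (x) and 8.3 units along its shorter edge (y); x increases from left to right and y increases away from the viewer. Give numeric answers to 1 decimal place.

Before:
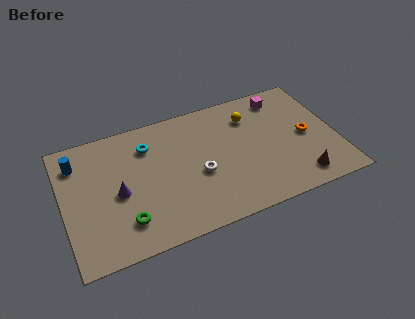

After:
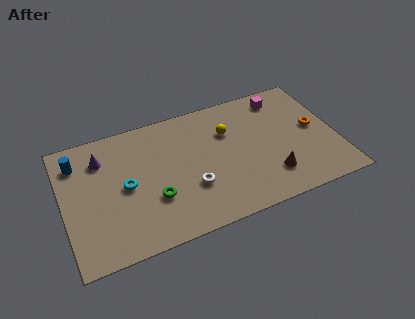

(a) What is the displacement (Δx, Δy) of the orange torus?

(0.5, 0.4)

The orange torus started near (13.1, 4.0) and ended near (13.6, 4.4).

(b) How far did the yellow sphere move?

1.4

The yellow sphere moved from about (10.3, 6.3) to (9.0, 5.7), a distance of √(1.3² + 0.6²) ≈ 1.4.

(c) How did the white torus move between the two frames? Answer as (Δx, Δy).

(-0.5, -0.7)

The white torus started near (7.2, 3.5) and ended near (6.7, 2.8).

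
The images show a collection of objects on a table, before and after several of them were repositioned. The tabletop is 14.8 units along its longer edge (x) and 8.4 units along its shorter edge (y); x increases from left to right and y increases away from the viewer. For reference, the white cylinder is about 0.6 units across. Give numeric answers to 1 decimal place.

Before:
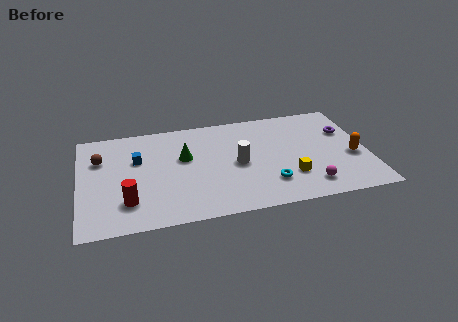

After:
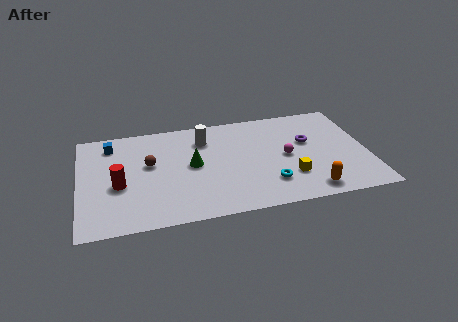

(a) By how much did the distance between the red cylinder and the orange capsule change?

-1.8

Before: roughly 11.7 units apart; after: 9.9. That's 1.8 units closer together.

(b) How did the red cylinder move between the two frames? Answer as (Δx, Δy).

(-0.4, 1.4)

The red cylinder started near (2.4, 2.1) and ended near (2.0, 3.5).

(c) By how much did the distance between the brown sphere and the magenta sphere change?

-4.3

Before: roughly 11.3 units apart; after: 7.0. That's 4.3 units closer together.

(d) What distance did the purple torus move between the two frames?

2.1

The purple torus was near (13.8, 5.6) before and (11.8, 5.1) after, so it travelled √(2.0² + 0.5²) ≈ 2.1 units.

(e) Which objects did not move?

the cyan torus and the yellow cube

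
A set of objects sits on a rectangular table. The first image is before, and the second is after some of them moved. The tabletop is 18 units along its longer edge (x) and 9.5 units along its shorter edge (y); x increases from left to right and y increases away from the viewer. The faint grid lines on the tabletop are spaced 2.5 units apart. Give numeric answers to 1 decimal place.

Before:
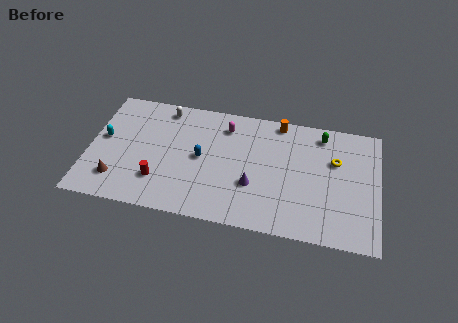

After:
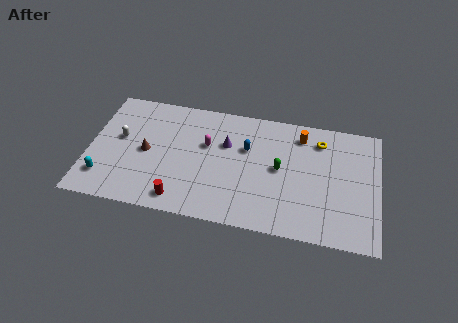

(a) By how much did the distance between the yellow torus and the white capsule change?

+1.6

Before: roughly 11.0 units apart; after: 12.6. That's 1.6 units further apart.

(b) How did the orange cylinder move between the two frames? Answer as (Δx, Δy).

(1.4, -0.8)

The orange cylinder was at about (11.7, 8.6) and moved to about (13.1, 7.8).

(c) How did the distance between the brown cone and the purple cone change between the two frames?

-3.3

Before: roughly 8.5 units apart; after: 5.2. That's 3.3 units closer together.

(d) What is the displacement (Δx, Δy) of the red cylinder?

(1.4, -1.2)

The red cylinder started near (4.5, 2.5) and ended near (5.9, 1.3).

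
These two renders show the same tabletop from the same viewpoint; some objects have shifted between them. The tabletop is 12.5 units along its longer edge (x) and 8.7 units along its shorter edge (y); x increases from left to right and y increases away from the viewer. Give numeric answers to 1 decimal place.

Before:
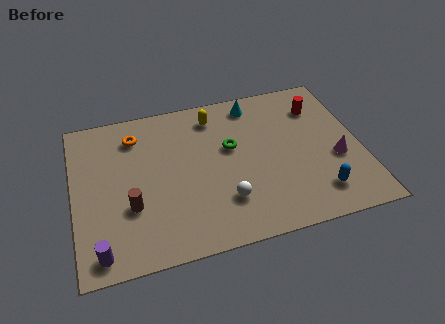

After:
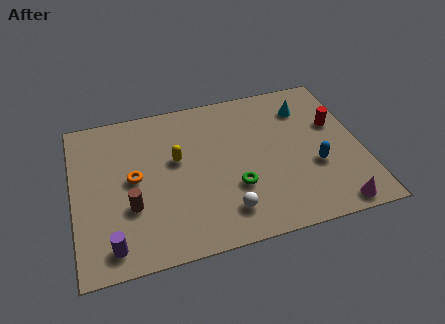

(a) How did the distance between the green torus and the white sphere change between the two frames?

-1.6

They were about 2.9 units apart before and 1.3 after — 1.6 units closer together.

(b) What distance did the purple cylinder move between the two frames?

0.5

The purple cylinder moved from about (1.0, 1.0) to (1.5, 1.2), a distance of √(0.5² + 0.2²) ≈ 0.5.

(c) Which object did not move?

the brown cylinder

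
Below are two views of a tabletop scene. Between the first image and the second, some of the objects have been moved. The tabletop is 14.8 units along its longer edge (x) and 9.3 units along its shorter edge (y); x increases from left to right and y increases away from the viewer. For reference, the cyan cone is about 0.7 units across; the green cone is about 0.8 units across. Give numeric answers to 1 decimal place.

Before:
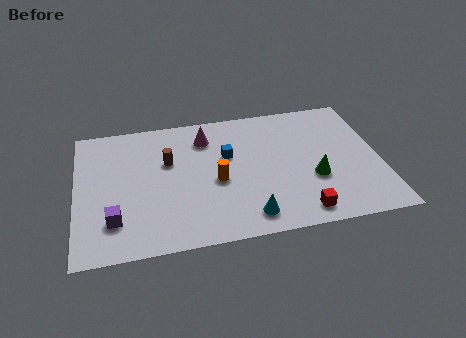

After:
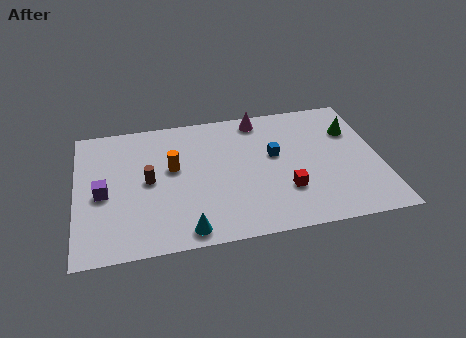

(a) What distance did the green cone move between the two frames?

3.7

The green cone was near (11.5, 3.4) before and (13.6, 6.5) after, so it travelled √(2.1² + 3.1²) ≈ 3.7 units.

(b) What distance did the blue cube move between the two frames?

2.3

From (7.4, 5.8) to (9.7, 5.4), the blue cube covered √(2.3² + 0.4²) ≈ 2.3 units.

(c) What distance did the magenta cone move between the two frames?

2.8

From (6.4, 7.3) to (9.1, 8.2), the magenta cone covered √(2.7² + 0.9²) ≈ 2.8 units.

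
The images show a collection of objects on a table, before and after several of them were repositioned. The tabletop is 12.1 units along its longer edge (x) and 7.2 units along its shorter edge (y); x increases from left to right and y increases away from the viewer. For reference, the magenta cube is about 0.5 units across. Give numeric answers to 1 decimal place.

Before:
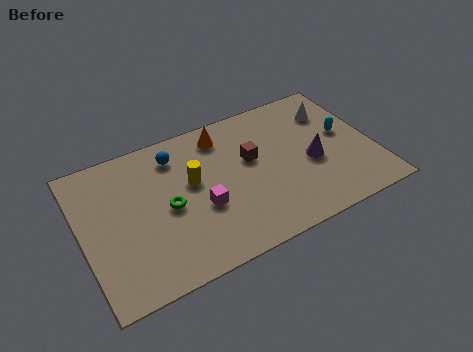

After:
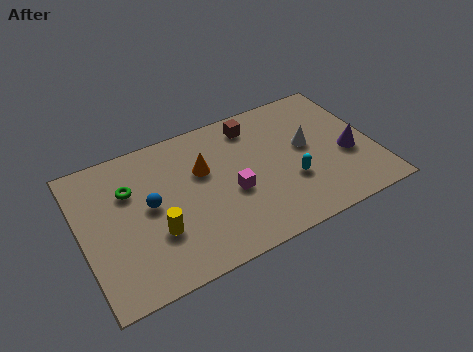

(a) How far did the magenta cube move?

1.3

The magenta cube was near (4.8, 2.8) before and (6.1, 3.0) after, so it travelled √(1.3² + 0.2²) ≈ 1.3 units.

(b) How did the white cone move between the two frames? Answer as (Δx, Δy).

(-1.3, -1.4)

The white cone started near (10.7, 5.4) and ended near (9.4, 4.0).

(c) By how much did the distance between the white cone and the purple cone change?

-0.7

They were about 2.6 units apart before and 1.9 after — 0.7 units closer together.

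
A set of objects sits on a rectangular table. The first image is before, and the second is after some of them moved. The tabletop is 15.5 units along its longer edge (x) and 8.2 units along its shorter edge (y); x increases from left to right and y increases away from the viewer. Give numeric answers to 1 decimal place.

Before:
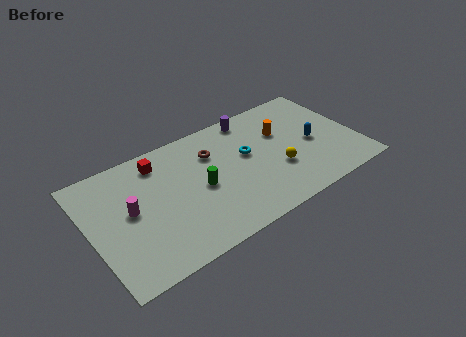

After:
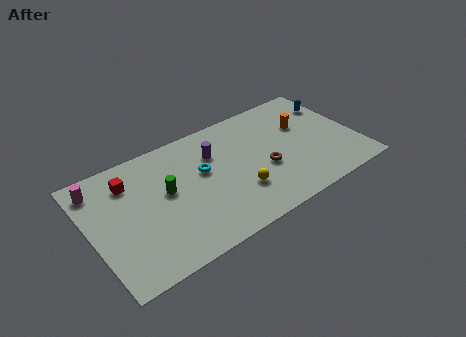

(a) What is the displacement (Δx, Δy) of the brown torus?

(2.7, -2.6)

The brown torus was at about (7.3, 5.9) and moved to about (10.0, 3.3).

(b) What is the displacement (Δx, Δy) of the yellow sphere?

(-2.4, -0.4)

The yellow sphere started near (10.7, 2.9) and ended near (8.3, 2.5).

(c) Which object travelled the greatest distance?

the brown torus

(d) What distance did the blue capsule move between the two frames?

2.9

From (13.0, 3.8) to (14.7, 6.1), the blue capsule covered √(1.7² + 2.3²) ≈ 2.9 units.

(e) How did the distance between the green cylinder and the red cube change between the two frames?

-1.0

They were about 3.5 units apart before and 2.5 after — 1.0 units closer together.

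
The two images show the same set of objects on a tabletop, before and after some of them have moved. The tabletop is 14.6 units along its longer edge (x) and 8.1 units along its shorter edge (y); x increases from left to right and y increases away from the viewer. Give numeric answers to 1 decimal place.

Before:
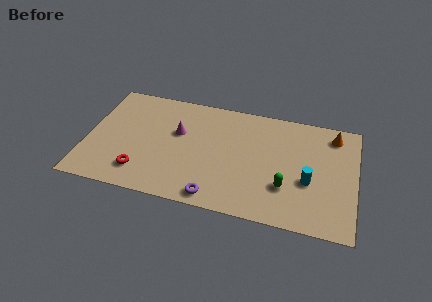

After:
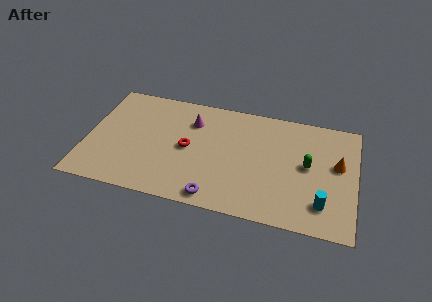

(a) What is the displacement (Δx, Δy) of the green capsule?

(1.1, 1.8)

The green capsule was at about (10.9, 2.5) and moved to about (12.0, 4.3).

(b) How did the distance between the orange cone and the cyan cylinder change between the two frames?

-0.8

Before: roughly 3.8 units apart; after: 3.0. That's 0.8 units closer together.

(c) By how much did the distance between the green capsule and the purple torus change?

+1.9

The distance was about 4.0 in the first image and 5.9 in the second, so they moved 1.9 units further apart.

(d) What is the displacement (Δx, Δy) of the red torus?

(2.4, 2.3)

The red torus started near (3.1, 1.7) and ended near (5.5, 4.0).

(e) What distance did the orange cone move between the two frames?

2.1

The orange cone moved from about (13.3, 6.8) to (13.6, 4.7), a distance of √(0.3² + 2.1²) ≈ 2.1.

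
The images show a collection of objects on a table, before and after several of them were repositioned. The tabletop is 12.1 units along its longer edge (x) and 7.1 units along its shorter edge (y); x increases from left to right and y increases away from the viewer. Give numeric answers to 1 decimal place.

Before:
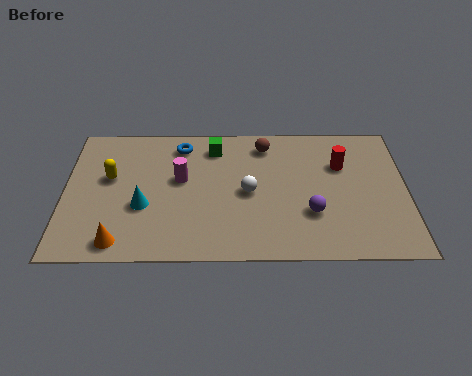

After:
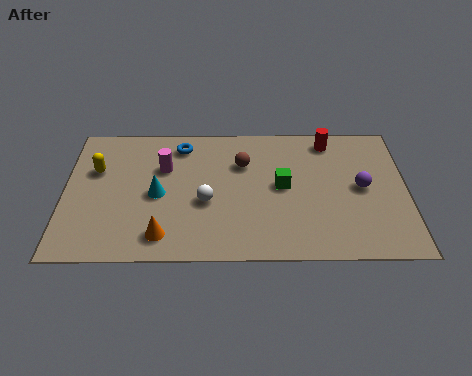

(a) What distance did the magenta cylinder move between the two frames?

0.8

The magenta cylinder was near (4.1, 4.1) before and (3.5, 4.7) after, so it travelled √(0.6² + 0.6²) ≈ 0.8 units.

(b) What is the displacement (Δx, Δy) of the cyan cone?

(0.5, 0.6)

The cyan cone started near (2.8, 2.7) and ended near (3.3, 3.3).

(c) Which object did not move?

the blue torus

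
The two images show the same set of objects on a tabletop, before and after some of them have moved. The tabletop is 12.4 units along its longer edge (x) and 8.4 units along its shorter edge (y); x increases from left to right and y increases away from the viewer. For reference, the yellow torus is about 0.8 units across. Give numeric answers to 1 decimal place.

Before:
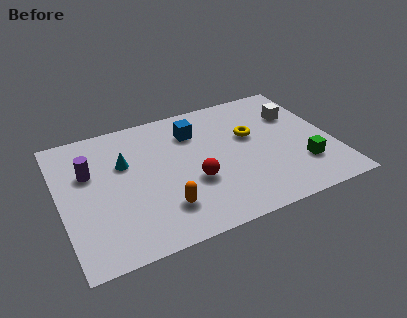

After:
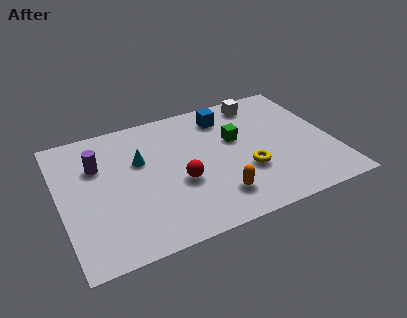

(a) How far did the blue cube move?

1.6

The blue cube moved from about (6.3, 6.3) to (7.8, 6.8), a distance of √(1.5² + 0.5²) ≈ 1.6.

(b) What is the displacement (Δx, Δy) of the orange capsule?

(2.4, -0.2)

The orange capsule started near (4.4, 2.0) and ended near (6.8, 1.8).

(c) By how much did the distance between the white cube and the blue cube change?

-3.0

Before: roughly 4.7 units apart; after: 1.7. That's 3.0 units closer together.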